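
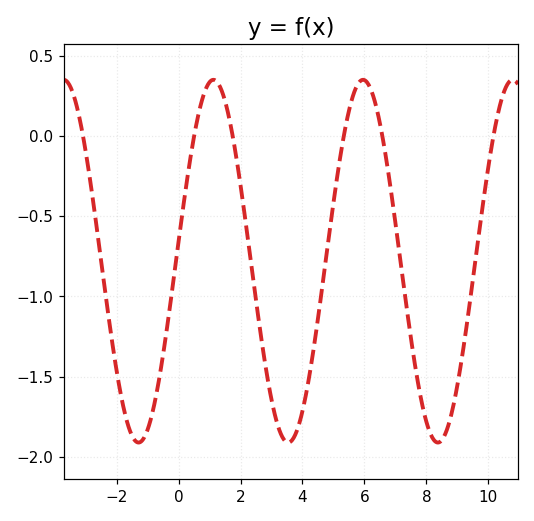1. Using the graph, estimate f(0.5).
0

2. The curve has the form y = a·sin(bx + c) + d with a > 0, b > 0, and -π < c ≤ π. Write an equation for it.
y = 1.13sin(1.3x + 0.11) - 0.78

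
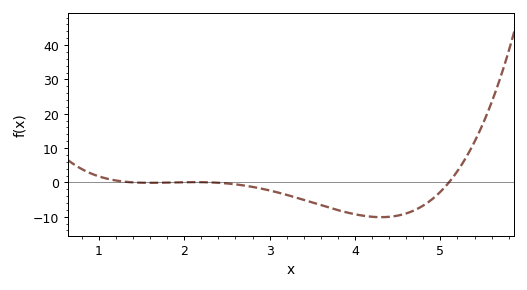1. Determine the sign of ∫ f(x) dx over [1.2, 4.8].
negative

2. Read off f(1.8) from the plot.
-0.06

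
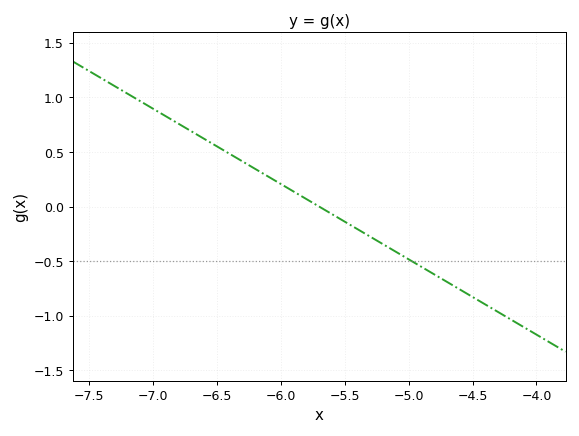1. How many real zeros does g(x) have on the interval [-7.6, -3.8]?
1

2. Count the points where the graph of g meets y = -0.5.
1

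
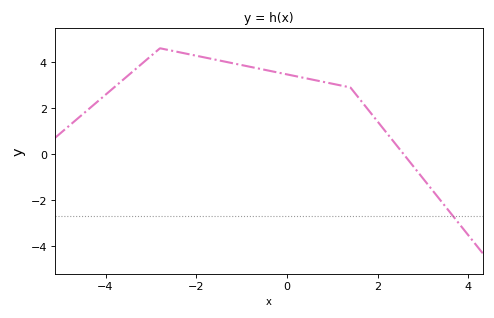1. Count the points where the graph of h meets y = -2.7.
1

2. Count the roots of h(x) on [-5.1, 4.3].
1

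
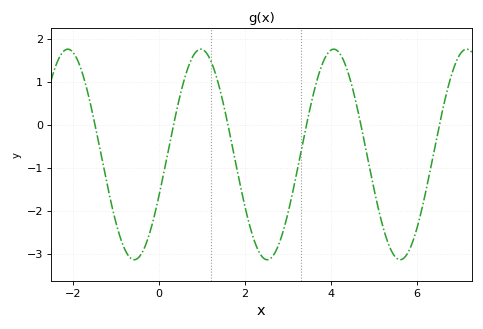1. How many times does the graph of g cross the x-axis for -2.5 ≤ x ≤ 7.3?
6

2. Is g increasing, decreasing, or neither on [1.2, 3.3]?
neither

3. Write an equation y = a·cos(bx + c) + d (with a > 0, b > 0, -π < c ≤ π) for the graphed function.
y = 2.45cos(2x - 2) - 0.69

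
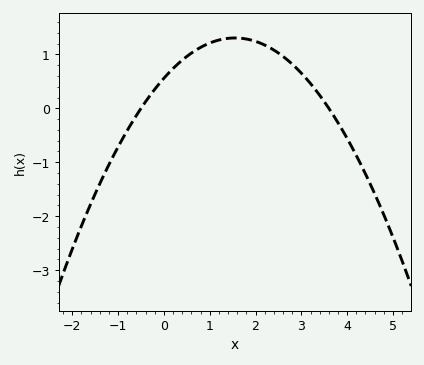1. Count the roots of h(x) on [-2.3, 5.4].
2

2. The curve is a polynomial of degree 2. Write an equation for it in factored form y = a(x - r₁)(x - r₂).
y = -0.31(x + 0.5)(x - 3.6)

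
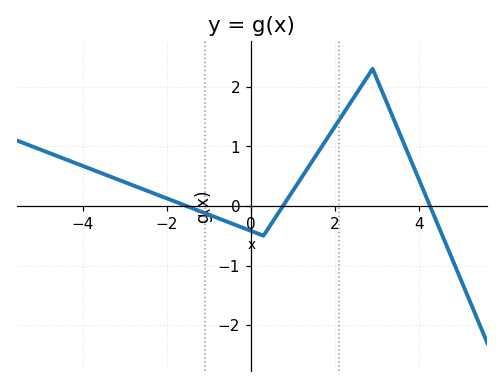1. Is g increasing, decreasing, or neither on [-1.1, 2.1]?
neither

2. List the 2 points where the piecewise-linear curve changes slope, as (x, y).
(0.3, -0.5); (2.9, 2.3)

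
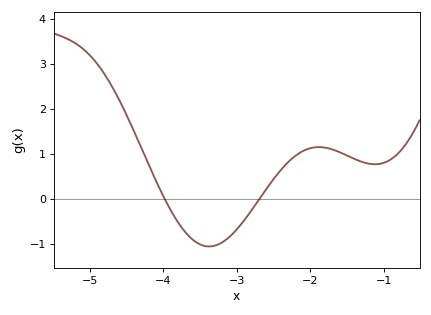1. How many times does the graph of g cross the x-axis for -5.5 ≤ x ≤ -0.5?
2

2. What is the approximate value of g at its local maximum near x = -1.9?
1.2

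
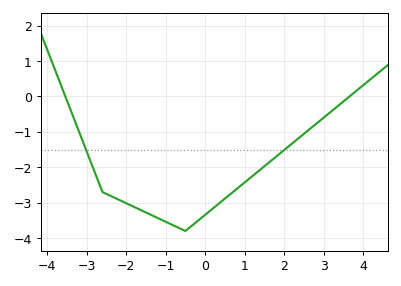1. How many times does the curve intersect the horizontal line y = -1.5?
2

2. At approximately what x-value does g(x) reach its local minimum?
-0.502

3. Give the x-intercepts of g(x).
-3.54, 3.66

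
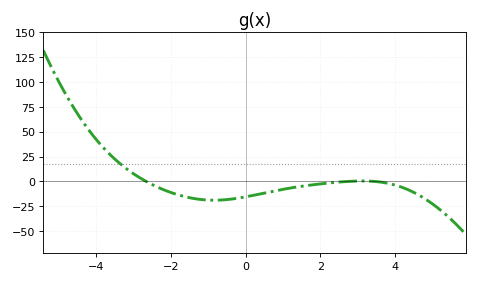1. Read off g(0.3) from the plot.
-13.2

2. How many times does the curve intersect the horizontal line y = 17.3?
1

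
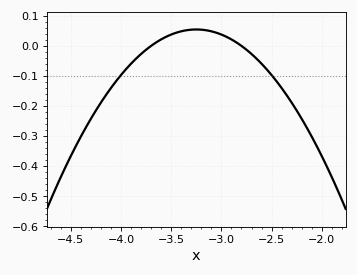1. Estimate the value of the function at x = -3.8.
-0.03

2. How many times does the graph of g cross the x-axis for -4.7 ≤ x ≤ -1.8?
2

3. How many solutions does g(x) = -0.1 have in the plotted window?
2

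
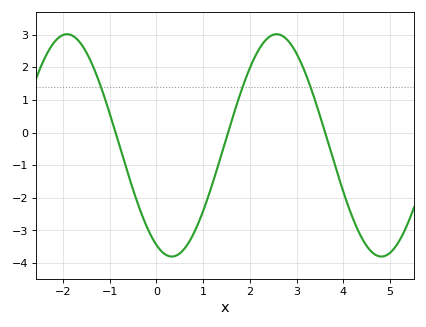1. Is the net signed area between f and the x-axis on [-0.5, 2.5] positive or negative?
negative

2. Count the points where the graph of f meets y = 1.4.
3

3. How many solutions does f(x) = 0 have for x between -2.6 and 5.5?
3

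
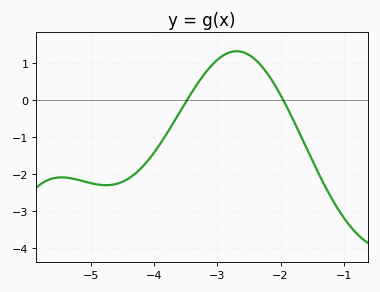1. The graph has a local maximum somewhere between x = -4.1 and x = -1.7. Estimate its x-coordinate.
-2.69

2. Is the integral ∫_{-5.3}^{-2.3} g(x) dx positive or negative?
negative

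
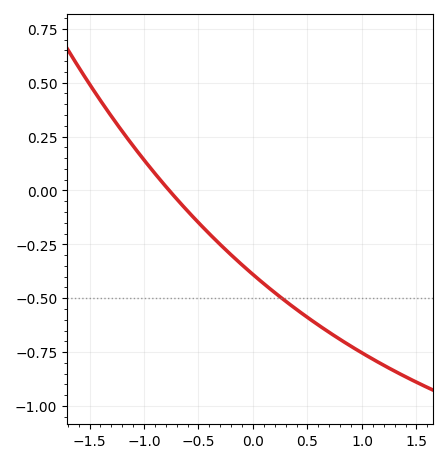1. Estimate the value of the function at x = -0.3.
-0.251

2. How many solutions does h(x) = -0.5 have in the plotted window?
1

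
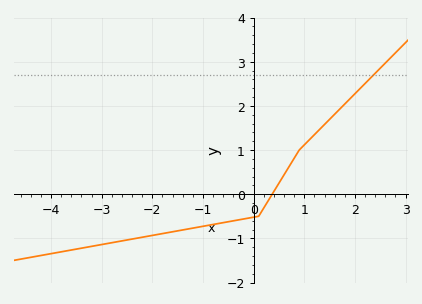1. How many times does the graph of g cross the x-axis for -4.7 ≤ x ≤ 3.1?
1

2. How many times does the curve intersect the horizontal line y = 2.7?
1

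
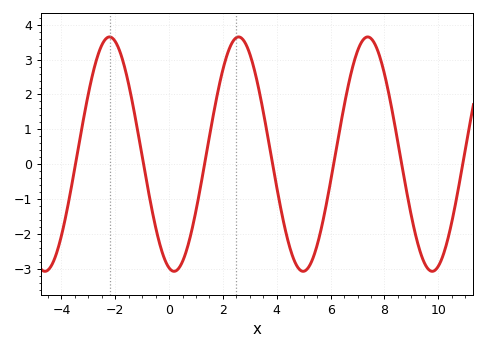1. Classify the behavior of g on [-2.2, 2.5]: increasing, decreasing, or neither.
neither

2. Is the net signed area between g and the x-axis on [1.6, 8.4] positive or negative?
positive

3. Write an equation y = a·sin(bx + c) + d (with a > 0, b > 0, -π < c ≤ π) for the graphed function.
y = 3.36sin(1.31x - 1.81) + 0.29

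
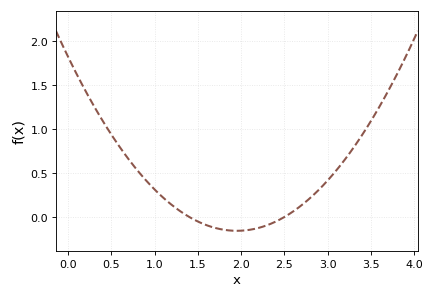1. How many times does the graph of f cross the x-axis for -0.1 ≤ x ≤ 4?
2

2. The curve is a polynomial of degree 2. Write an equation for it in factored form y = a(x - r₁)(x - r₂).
y = 0.52(x - 1.4)(x - 2.5)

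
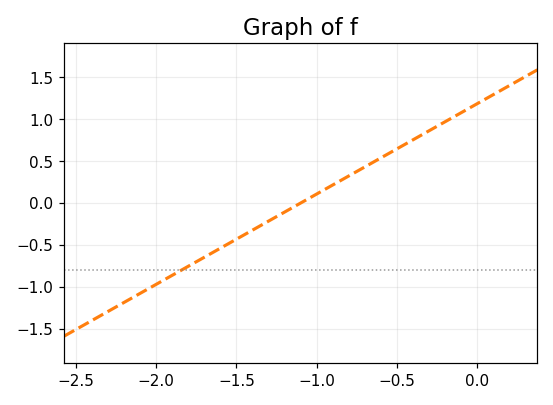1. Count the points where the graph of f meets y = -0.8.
1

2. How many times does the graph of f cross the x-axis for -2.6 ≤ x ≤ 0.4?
1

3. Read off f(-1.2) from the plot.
-0.108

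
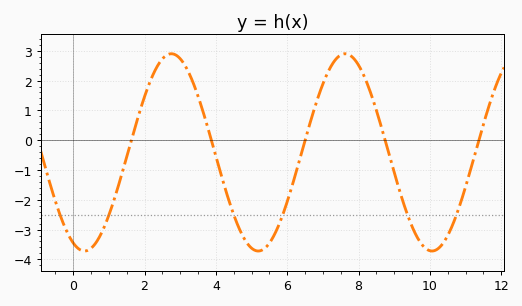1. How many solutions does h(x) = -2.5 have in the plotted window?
6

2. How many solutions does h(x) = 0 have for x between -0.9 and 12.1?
5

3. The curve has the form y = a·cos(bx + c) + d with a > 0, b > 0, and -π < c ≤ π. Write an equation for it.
y = 3.31cos(1.3x + 2.7) - 0.41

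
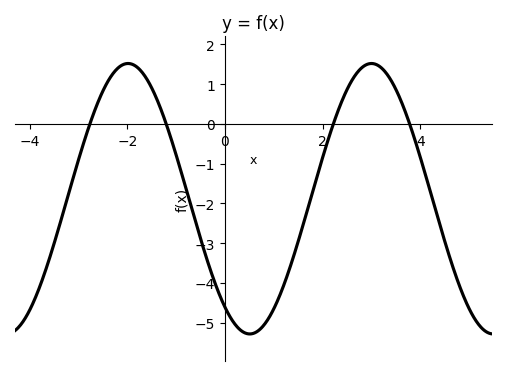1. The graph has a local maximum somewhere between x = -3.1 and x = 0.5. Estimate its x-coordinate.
-1.98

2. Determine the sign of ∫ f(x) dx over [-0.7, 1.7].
negative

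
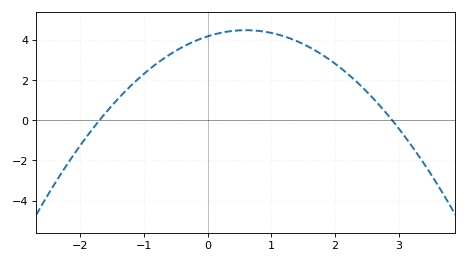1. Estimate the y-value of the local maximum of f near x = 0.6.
4.4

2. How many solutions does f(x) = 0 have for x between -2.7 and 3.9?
2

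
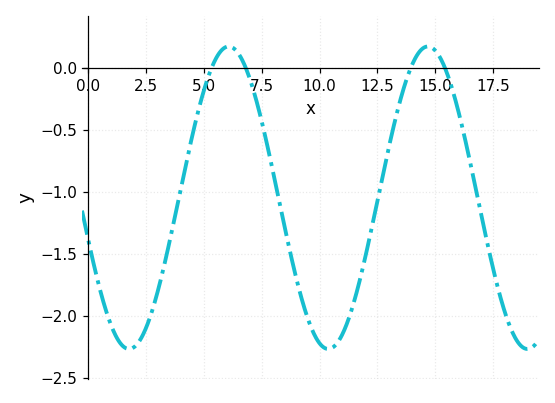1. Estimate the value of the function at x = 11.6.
-1.81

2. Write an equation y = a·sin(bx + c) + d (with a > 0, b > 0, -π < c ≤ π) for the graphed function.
y = 1.22sin(0.73x - 2.86) - 1.05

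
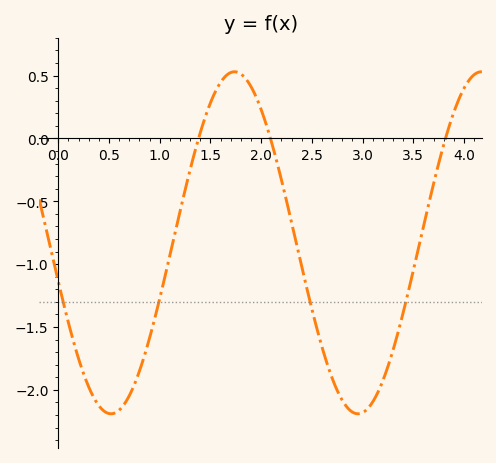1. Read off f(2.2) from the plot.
-0.35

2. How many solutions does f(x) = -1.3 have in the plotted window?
4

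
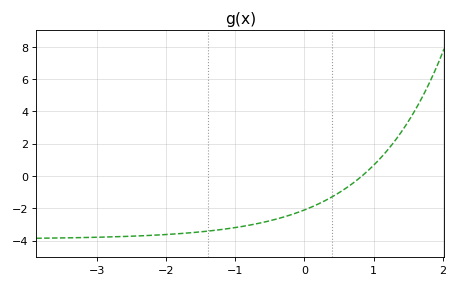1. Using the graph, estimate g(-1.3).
-3.4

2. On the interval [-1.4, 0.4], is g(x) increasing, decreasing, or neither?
increasing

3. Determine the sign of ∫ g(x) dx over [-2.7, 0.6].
negative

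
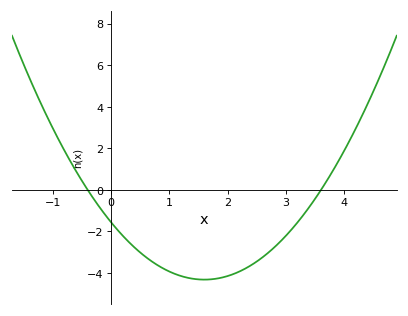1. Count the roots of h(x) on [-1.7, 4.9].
2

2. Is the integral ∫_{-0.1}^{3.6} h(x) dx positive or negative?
negative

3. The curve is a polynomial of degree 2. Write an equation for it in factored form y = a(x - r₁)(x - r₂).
y = 1.08(x + 0.4)(x - 3.6)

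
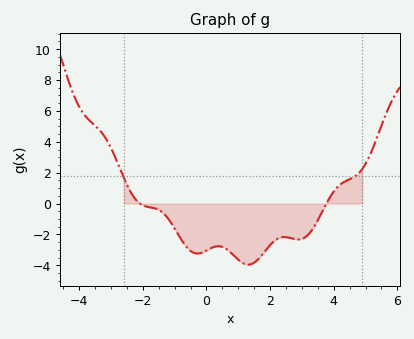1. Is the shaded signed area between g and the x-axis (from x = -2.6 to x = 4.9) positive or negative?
negative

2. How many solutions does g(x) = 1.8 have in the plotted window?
2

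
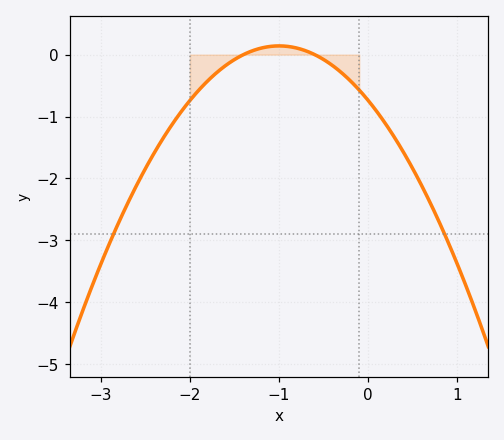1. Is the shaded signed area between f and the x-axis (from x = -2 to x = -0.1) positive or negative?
negative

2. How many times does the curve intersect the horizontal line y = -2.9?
2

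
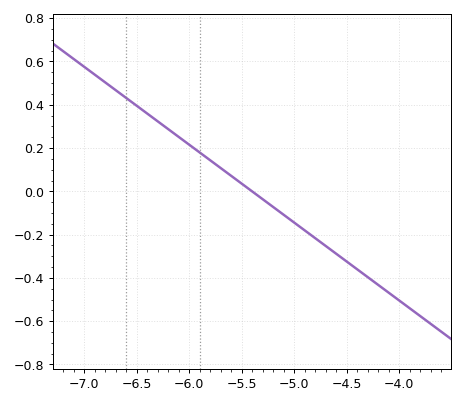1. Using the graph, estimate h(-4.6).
-0.288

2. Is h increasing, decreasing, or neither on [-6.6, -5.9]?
decreasing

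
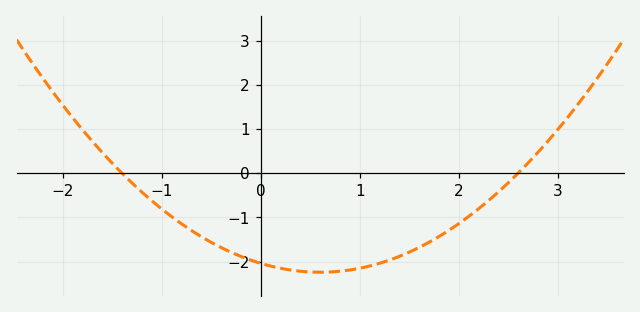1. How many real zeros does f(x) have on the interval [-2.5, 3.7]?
2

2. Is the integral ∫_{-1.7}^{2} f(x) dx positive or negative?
negative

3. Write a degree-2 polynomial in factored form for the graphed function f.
y = 0.56(x + 1.4)(x - 2.6)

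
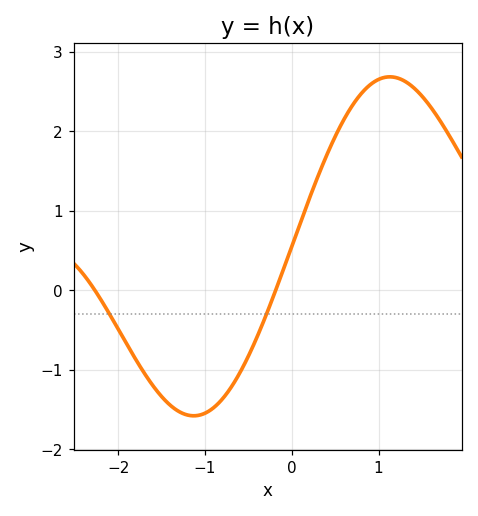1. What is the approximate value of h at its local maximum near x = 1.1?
2.68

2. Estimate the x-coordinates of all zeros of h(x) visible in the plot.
-2.27, -0.185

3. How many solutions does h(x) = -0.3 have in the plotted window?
2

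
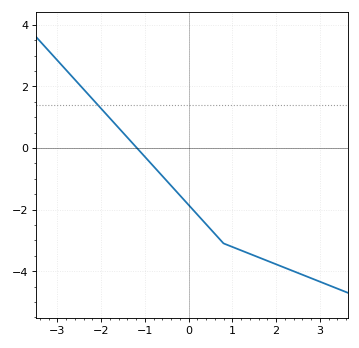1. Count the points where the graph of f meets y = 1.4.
1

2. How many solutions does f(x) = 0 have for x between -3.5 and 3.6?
1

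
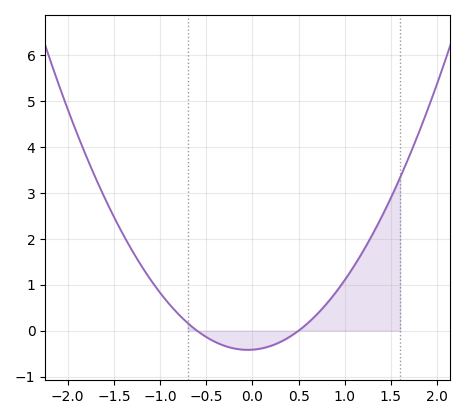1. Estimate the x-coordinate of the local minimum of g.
-0.05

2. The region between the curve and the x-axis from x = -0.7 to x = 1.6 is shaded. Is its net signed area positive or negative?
positive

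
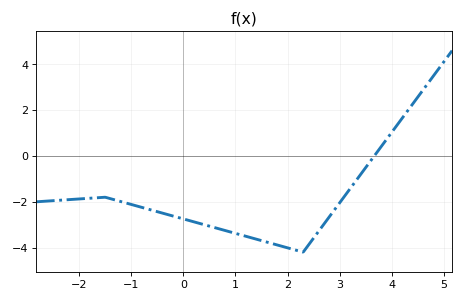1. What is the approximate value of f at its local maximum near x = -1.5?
-1.8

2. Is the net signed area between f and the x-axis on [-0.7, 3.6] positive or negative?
negative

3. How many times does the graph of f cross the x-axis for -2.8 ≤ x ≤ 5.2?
1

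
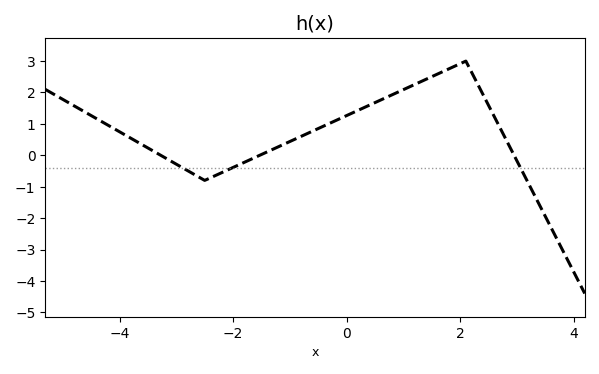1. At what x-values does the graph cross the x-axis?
-3.2, -1.6, 3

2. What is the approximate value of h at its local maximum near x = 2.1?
3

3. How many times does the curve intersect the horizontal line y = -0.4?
3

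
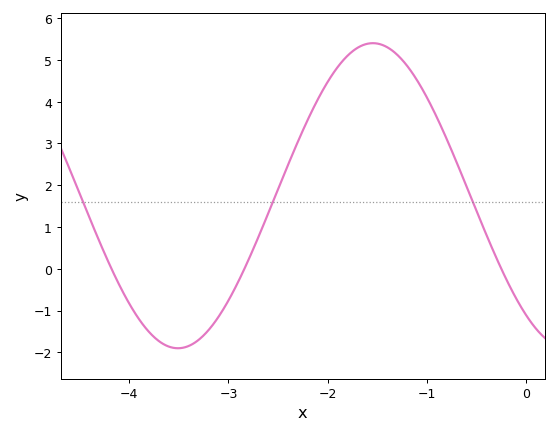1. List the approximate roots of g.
-4.18, -2.84, -0.25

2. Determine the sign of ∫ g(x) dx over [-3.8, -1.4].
positive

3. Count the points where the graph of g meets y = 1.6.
3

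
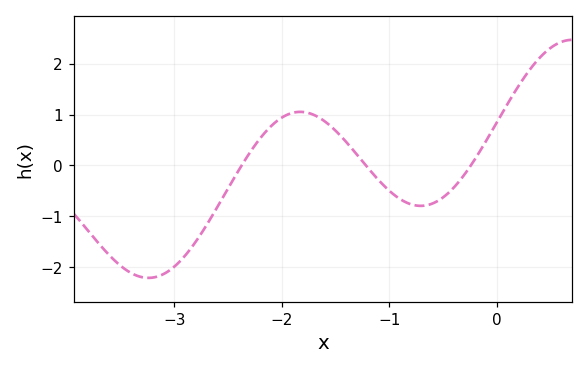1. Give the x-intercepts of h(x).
-2.37, -1.22, -0.24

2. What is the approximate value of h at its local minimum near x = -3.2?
-2.21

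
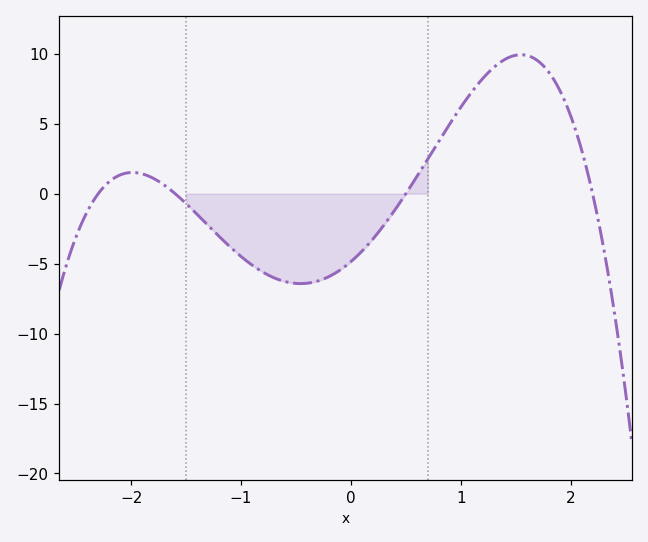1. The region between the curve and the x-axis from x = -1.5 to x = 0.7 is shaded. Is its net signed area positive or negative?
negative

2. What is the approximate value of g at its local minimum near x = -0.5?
-6.5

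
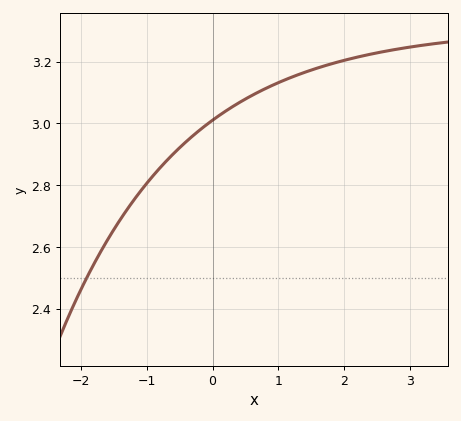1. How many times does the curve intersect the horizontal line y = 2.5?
1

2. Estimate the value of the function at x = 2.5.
3.23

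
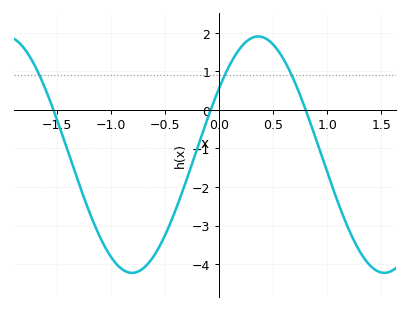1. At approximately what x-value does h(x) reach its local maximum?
0.35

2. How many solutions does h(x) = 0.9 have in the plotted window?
3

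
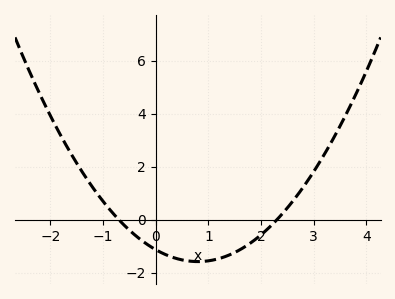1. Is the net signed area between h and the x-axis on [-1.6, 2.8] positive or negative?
negative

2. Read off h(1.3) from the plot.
-1.4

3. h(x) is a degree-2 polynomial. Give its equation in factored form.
y = 0.7(x + 0.7)(x - 2.3)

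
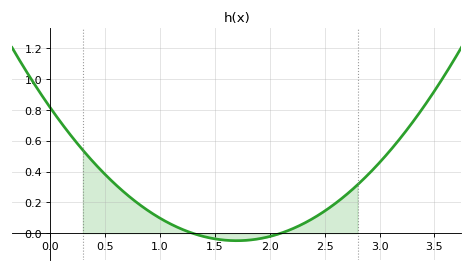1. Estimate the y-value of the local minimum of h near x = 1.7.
-0.048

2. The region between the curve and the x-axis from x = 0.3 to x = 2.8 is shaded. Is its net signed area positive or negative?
positive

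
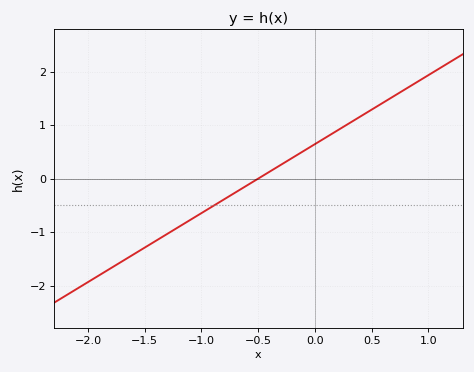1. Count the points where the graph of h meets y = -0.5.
1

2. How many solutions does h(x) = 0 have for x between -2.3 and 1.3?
1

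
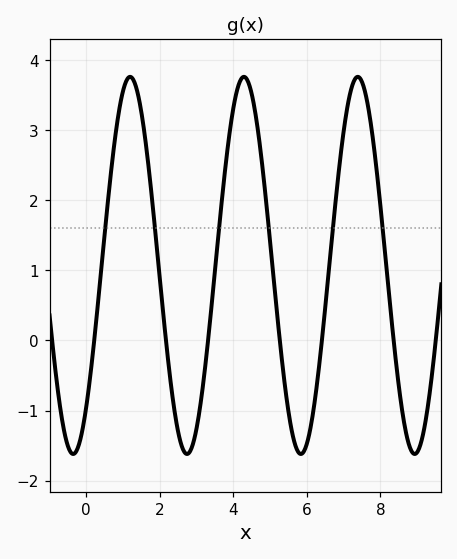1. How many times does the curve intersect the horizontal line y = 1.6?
6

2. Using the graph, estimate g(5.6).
-1.32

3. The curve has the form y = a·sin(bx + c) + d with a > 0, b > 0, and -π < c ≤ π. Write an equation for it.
y = 2.69sin(2.03x - 0.852) + 1.07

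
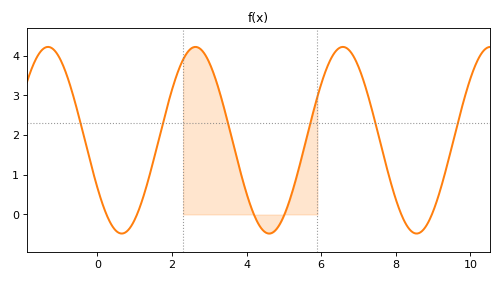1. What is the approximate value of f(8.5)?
-0.5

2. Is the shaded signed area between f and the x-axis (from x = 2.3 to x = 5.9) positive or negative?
positive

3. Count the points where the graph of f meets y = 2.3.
6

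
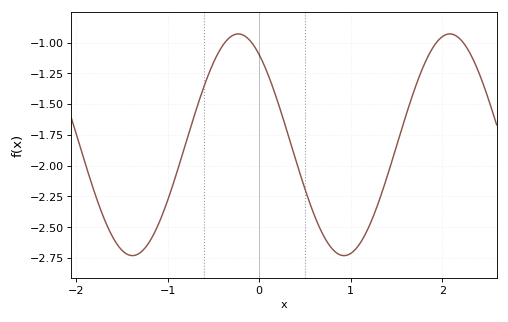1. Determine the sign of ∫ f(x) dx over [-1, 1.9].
negative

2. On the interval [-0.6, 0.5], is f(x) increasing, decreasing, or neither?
neither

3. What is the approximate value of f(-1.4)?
-2.73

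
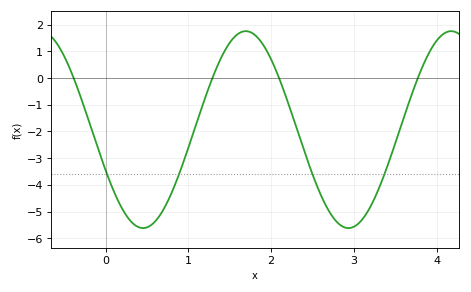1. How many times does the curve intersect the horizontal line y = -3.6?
4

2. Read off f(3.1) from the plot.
-5.3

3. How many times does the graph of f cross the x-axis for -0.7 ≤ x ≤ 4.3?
4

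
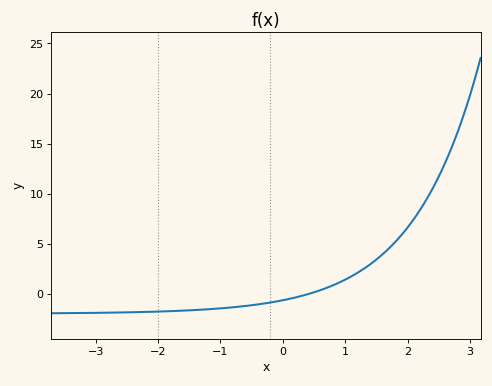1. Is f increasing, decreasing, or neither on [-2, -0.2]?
increasing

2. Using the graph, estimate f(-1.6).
-1.64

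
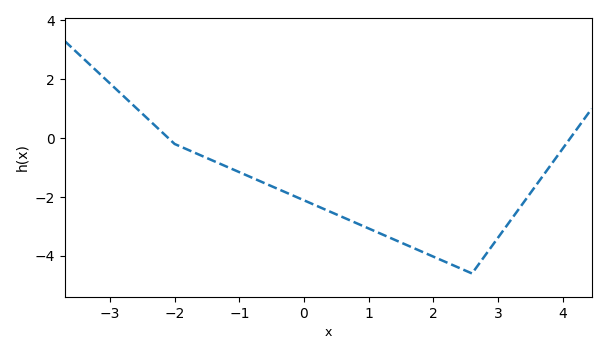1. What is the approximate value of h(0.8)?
-2.8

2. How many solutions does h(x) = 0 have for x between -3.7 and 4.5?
2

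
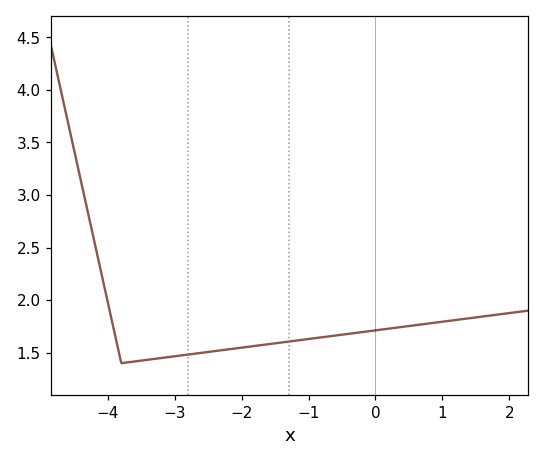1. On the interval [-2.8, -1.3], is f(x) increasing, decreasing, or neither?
increasing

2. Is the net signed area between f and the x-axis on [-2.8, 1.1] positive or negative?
positive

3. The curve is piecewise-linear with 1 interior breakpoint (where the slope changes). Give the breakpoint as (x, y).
(-3.8, 1.4)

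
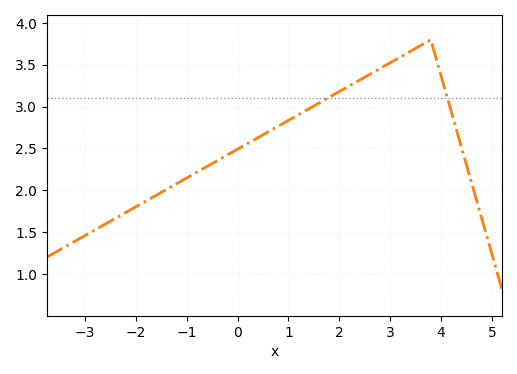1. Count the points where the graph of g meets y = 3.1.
2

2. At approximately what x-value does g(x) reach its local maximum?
3.8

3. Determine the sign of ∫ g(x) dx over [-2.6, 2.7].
positive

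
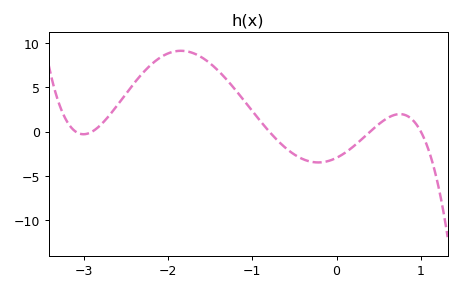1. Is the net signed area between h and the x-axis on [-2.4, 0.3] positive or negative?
positive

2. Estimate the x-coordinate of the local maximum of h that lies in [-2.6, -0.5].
-1.85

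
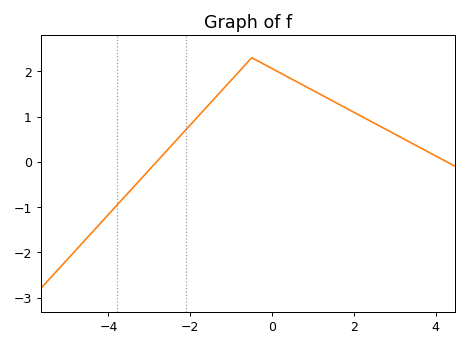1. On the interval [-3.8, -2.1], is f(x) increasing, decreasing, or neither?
increasing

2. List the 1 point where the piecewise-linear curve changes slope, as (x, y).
(-0.5, 2.3)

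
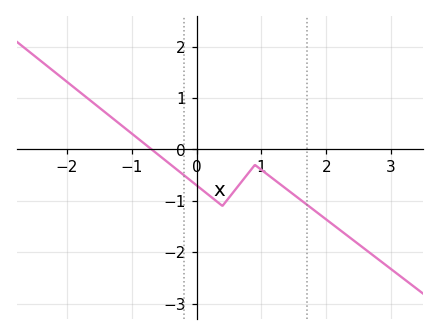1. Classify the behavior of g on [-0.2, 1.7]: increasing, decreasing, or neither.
neither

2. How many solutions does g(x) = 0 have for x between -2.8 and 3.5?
1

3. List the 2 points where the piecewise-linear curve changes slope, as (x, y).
(0.4, -1.1); (0.9, -0.3)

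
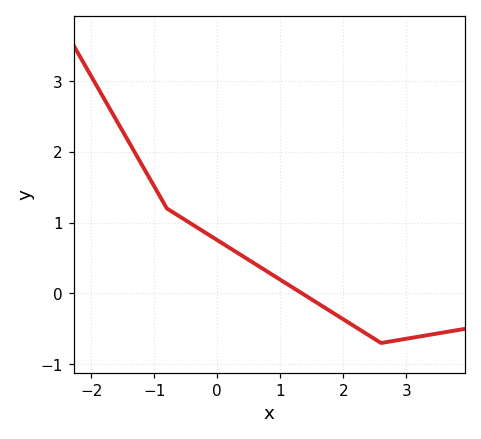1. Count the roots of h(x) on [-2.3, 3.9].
1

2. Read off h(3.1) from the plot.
-0.6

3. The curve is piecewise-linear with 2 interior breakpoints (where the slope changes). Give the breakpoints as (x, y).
(-0.8, 1.2); (2.6, -0.7)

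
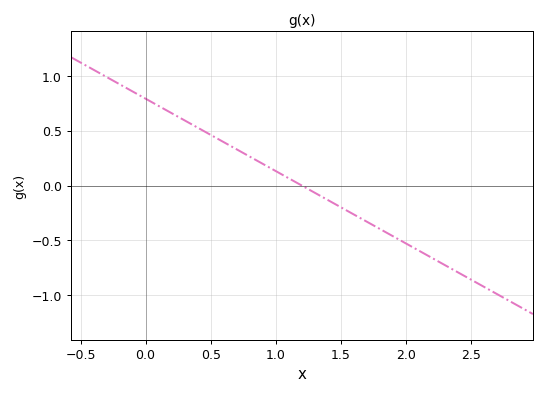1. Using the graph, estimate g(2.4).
-0.792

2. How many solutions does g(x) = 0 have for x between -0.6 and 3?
1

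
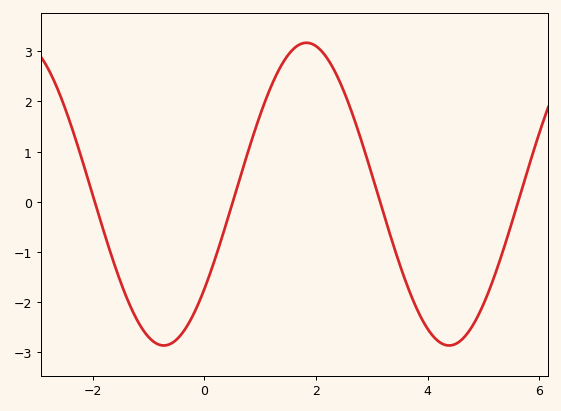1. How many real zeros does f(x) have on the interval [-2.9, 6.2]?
4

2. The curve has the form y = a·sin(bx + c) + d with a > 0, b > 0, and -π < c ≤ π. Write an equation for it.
y = 3.02sin(1.23x - 0.68) + 0.15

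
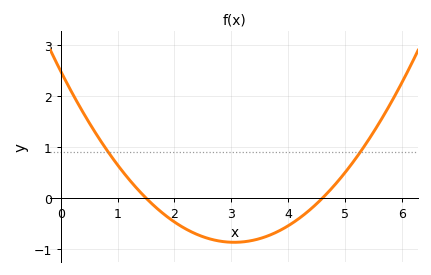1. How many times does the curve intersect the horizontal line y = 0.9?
2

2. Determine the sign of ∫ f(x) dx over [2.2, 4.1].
negative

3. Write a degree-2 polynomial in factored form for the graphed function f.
y = 0.36(x - 1.5)(x - 4.6)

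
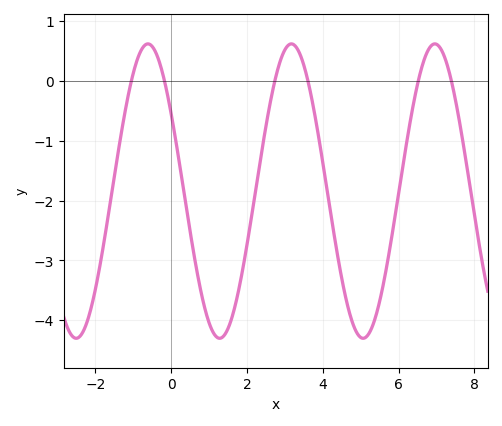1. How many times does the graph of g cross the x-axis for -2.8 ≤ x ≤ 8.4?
6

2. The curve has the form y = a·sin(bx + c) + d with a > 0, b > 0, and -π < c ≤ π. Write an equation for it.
y = 2.46sin(1.7x + 2.6) - 1.84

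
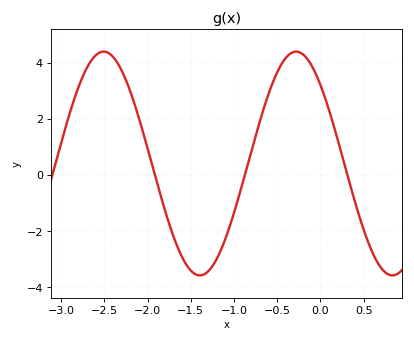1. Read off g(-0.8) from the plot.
0.833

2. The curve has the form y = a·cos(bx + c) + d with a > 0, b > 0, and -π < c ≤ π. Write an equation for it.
y = 3.98cos(2.82x + 0.792) + 0.41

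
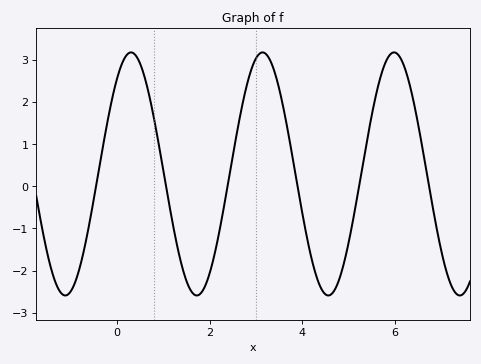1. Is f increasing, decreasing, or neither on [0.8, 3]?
neither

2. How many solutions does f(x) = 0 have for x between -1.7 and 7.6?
6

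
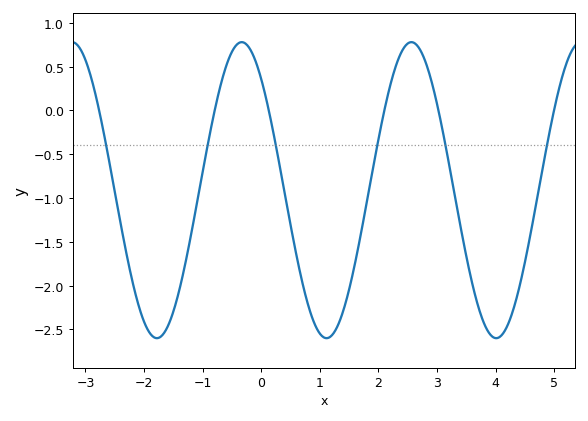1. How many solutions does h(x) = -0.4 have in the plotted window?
6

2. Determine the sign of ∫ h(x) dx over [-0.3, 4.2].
negative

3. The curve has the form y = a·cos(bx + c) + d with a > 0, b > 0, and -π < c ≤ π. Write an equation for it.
y = 1.69cos(2.17x + 0.722) - 0.91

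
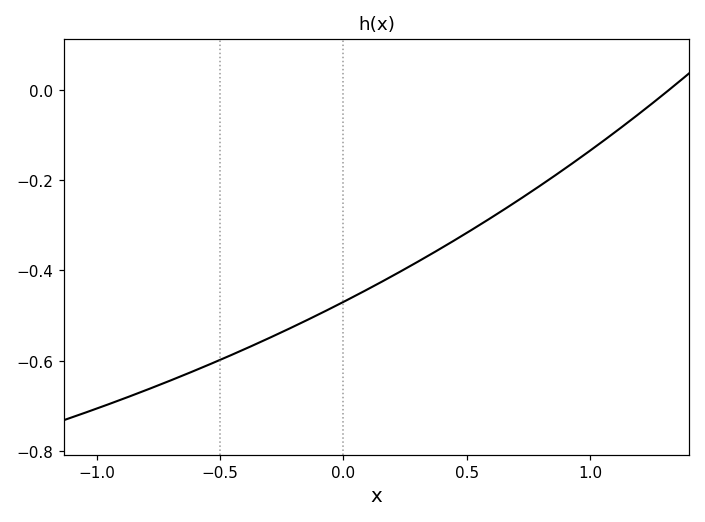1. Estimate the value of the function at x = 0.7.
-0.24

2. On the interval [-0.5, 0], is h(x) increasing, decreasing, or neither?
increasing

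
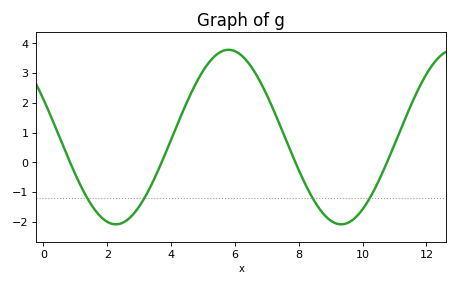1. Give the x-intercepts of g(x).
0.835, 3.7, 7.9, 10.8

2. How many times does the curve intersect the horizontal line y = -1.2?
4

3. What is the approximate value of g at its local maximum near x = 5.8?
3.78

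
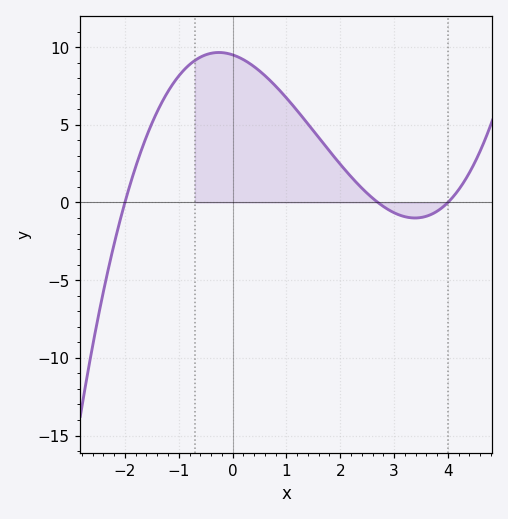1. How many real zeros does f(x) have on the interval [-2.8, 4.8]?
3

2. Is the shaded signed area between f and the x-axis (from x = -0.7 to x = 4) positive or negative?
positive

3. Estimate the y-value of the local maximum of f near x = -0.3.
9.5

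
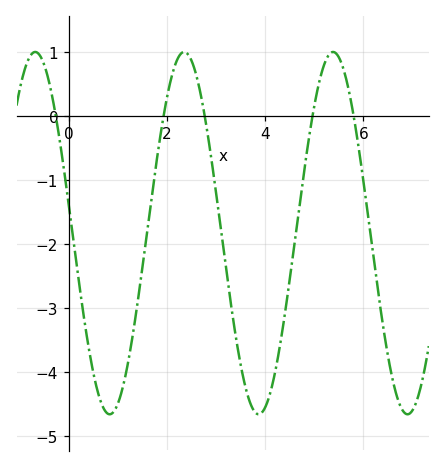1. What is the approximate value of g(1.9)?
-0.1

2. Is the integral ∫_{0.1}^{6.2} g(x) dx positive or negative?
negative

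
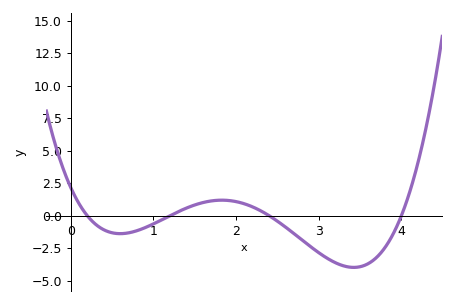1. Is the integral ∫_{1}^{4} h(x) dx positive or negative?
negative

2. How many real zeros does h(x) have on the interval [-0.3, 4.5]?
4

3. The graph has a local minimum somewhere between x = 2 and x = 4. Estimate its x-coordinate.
3.42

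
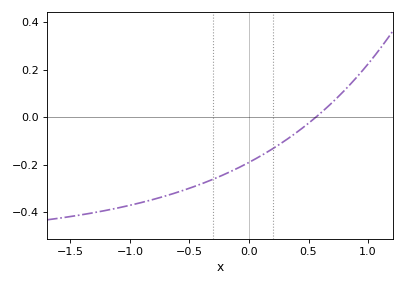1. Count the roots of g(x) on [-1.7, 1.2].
1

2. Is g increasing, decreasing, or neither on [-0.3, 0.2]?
increasing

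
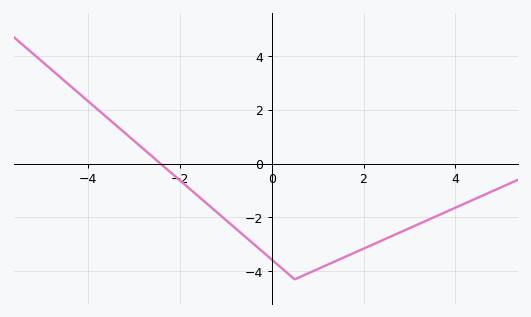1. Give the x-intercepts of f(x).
-2.4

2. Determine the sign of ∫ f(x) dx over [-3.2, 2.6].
negative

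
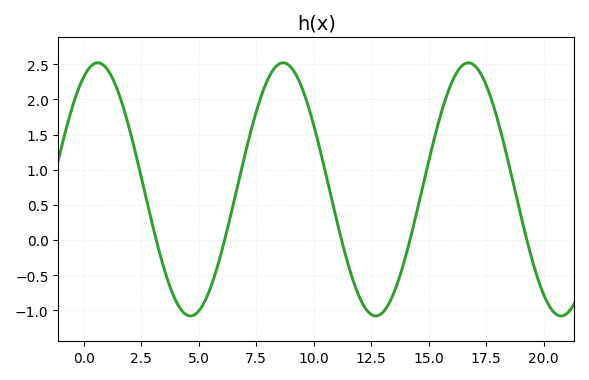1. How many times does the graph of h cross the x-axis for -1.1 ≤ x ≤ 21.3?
5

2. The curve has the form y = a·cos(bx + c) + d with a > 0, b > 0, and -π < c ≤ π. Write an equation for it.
y = 1.8cos(0.78x - 0.48) + 0.72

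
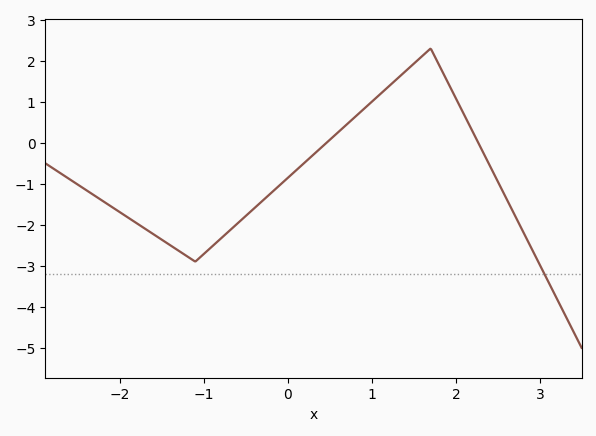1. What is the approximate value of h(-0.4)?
-1.6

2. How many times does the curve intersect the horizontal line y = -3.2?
1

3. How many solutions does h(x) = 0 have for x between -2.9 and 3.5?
2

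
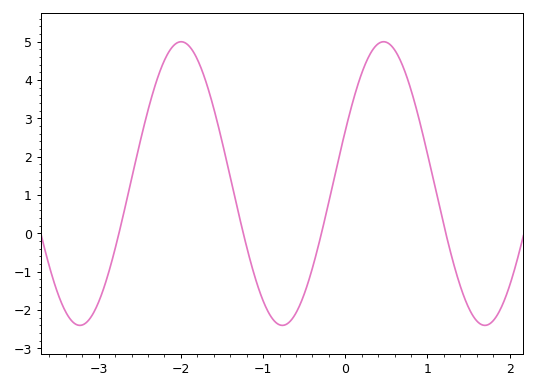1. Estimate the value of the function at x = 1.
2.08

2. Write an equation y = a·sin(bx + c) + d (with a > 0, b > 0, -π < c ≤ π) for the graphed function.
y = 3.7sin(2.55x + 0.38) + 1.3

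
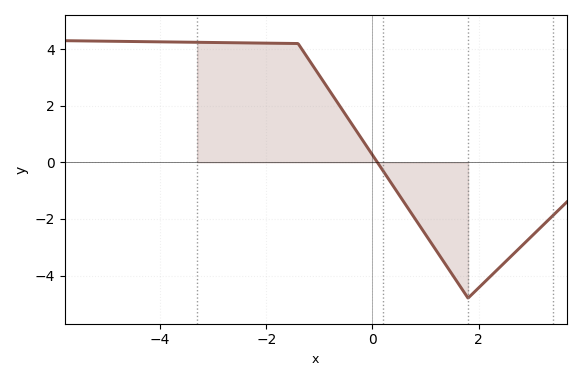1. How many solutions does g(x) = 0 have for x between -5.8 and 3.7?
1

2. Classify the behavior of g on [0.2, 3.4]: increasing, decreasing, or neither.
neither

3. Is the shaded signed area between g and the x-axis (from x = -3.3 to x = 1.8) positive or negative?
positive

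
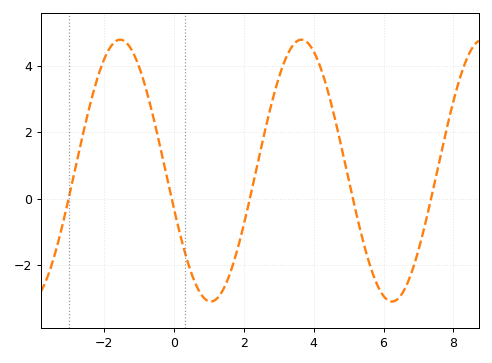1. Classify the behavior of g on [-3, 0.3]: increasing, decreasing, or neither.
neither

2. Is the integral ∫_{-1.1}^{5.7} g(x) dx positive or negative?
positive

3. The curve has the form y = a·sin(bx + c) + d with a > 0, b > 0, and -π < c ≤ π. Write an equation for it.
y = 3.94sin(1.2x - 2.8) + 0.84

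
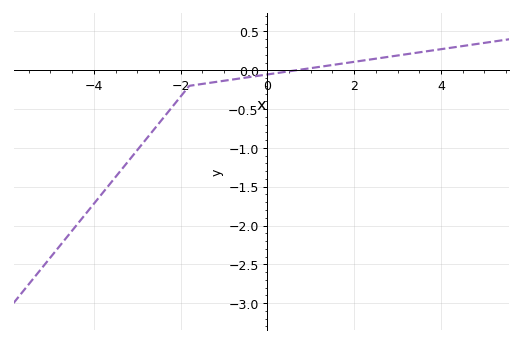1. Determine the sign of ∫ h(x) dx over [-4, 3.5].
negative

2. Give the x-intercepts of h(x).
0.658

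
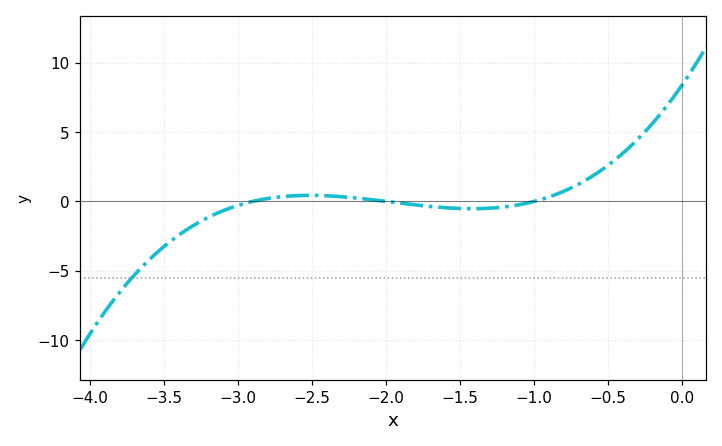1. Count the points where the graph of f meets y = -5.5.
1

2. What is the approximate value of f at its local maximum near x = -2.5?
0.436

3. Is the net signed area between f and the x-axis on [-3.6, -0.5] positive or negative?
negative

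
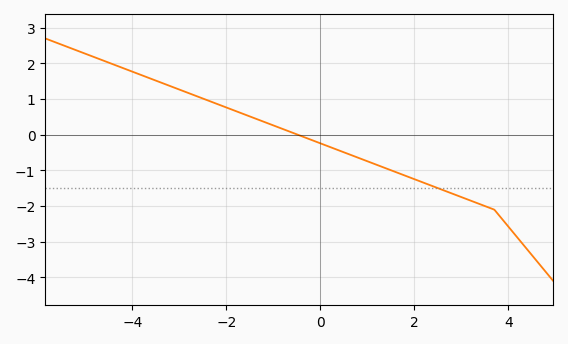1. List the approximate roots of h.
-0.481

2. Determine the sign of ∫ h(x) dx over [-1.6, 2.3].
negative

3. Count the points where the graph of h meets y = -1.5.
1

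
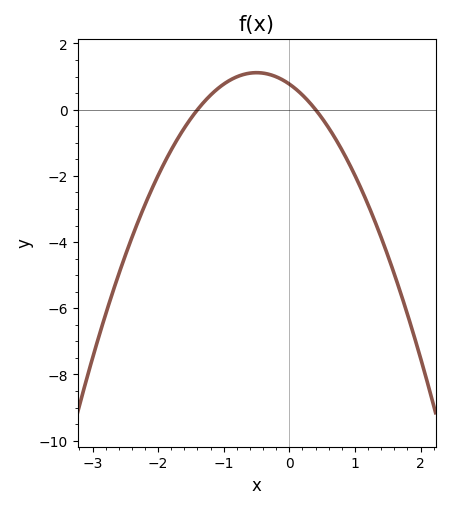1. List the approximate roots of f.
-1.4, 0.4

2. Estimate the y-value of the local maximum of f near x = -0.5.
1.2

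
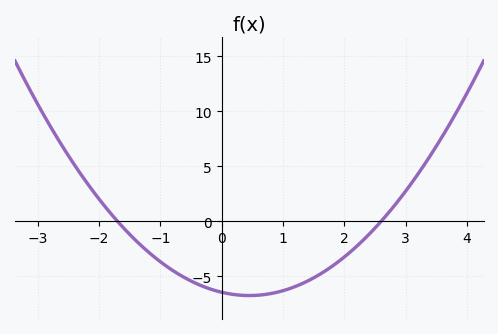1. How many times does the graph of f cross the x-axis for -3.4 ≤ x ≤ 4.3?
2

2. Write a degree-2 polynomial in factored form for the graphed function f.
y = 1.46(x + 1.7)(x - 2.6)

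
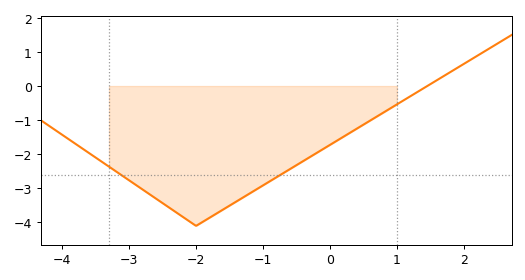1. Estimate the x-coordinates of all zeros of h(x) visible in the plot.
1.45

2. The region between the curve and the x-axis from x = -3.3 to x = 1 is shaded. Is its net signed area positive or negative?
negative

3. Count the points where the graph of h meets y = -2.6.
2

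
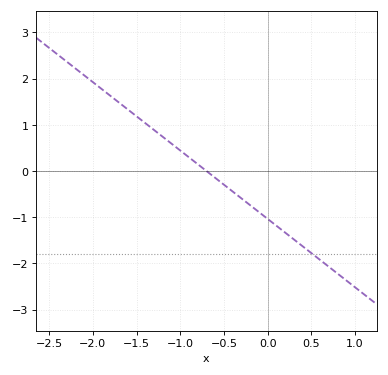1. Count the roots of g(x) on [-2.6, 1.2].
1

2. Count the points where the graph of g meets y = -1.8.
1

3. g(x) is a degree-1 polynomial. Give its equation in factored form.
y = -1.48(x + 0.7)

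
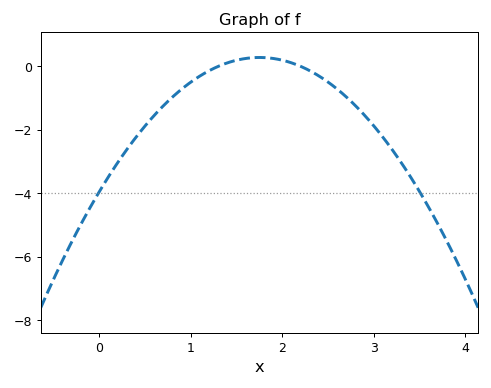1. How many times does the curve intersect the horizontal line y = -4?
2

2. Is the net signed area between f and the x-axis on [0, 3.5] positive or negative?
negative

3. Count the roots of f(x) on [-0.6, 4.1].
2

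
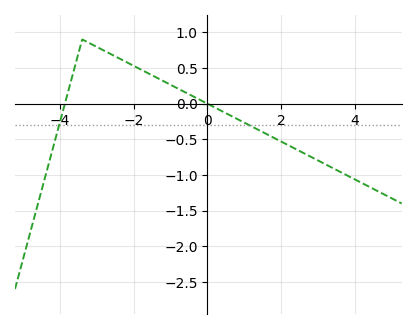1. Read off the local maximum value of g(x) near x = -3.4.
0.899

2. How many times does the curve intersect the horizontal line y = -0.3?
2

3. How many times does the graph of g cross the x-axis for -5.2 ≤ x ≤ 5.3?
2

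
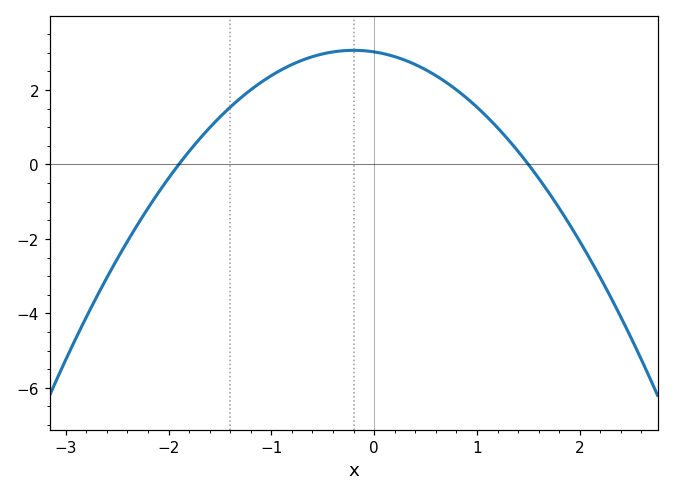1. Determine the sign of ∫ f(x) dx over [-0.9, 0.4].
positive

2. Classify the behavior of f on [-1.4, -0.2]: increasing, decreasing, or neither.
increasing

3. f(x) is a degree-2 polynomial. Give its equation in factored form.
y = -1.06(x + 1.9)(x - 1.5)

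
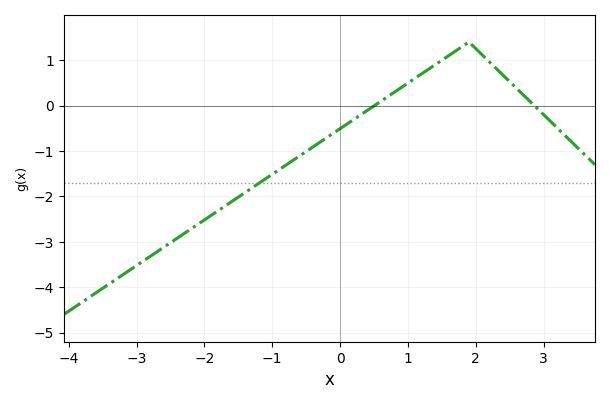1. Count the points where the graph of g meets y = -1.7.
1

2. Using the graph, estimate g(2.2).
1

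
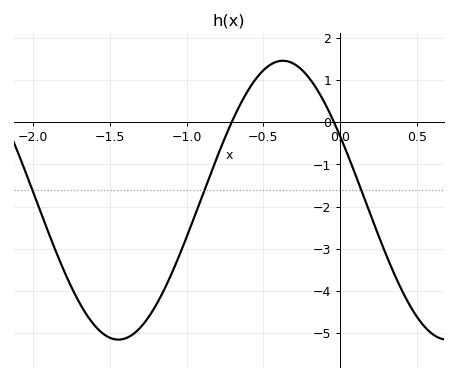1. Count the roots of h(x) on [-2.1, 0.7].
2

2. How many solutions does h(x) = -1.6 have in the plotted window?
3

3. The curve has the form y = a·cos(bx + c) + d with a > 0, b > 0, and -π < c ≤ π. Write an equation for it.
y = 3.31cos(2.93x + 1.09) - 1.85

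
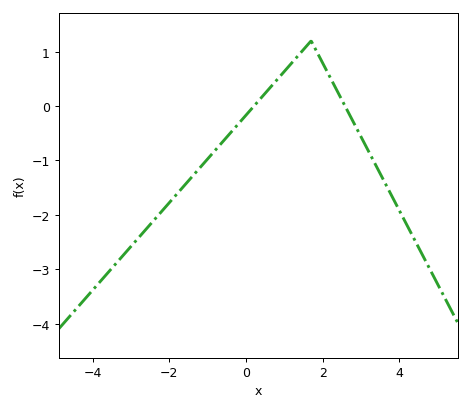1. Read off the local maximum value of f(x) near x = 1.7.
1.2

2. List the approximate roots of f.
0.2, 2.6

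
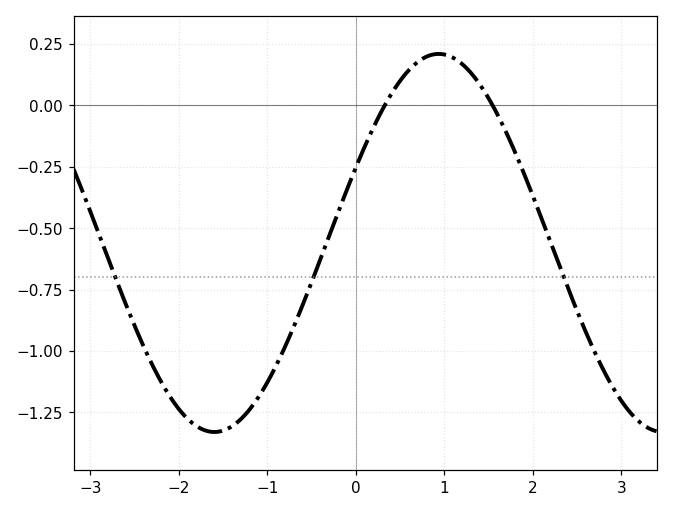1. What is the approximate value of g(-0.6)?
-0.811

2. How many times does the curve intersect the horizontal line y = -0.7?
3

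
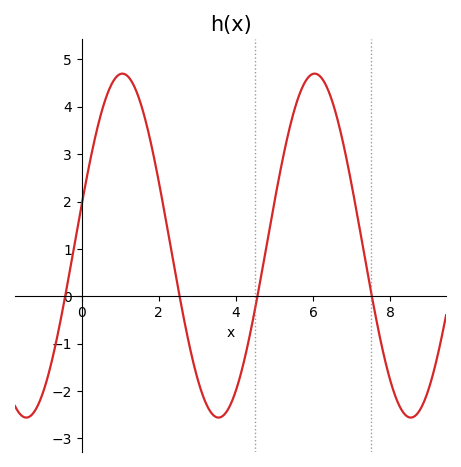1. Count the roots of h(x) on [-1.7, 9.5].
4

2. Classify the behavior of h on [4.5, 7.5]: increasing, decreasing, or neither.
neither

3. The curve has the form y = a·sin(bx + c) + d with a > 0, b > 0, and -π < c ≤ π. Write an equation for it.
y = 3.63sin(1.3x + 0.24) + 1.07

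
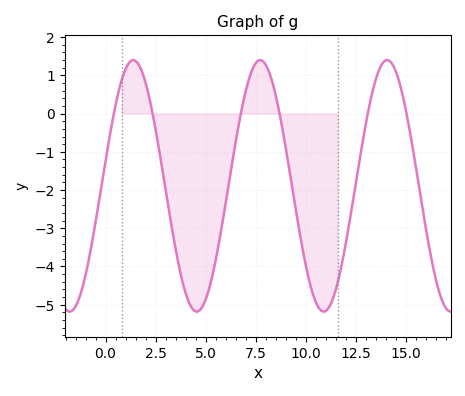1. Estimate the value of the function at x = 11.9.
-3.7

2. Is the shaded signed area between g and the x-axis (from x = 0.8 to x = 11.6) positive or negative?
negative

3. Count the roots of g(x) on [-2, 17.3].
6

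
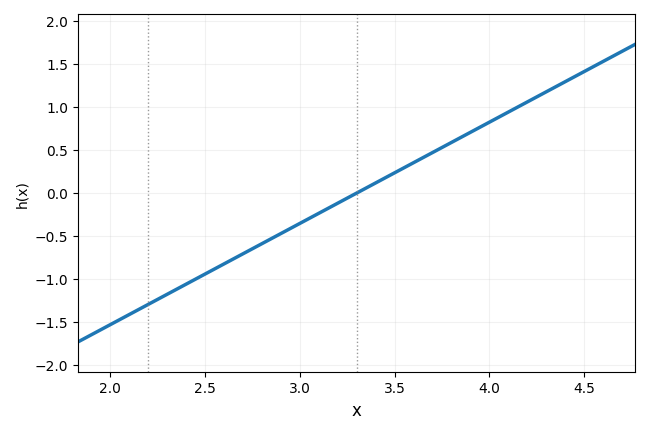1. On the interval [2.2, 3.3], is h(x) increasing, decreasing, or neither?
increasing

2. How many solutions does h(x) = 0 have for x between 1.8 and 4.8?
1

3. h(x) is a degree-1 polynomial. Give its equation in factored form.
y = 1.18(x - 3.3)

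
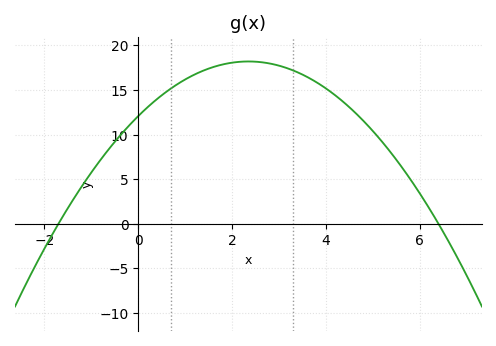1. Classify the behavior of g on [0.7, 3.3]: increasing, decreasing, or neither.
neither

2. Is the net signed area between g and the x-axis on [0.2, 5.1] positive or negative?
positive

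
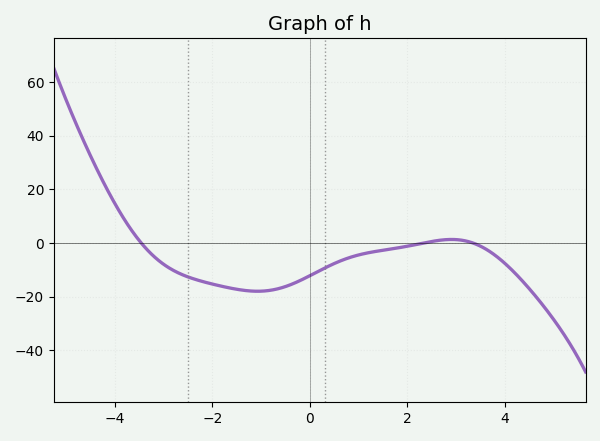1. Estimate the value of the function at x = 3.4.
-0.438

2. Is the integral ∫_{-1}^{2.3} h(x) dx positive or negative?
negative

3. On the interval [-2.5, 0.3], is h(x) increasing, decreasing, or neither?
neither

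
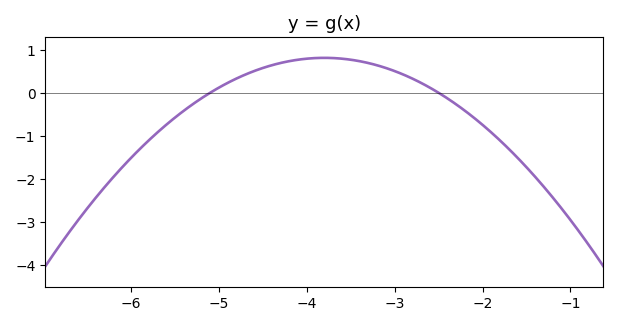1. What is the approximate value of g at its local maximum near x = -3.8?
0.811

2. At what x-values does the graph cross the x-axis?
-5.1, -2.5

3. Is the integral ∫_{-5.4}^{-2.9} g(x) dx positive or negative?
positive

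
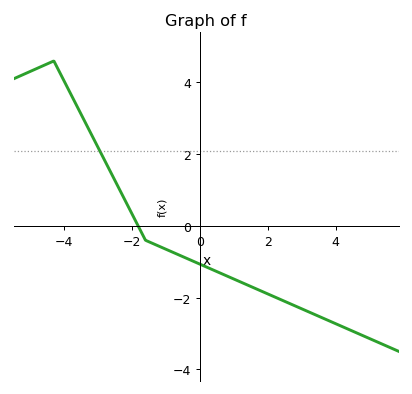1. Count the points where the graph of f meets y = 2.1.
1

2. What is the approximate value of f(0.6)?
-1.31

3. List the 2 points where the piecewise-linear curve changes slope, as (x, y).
(-4.3, 4.6); (-1.6, -0.4)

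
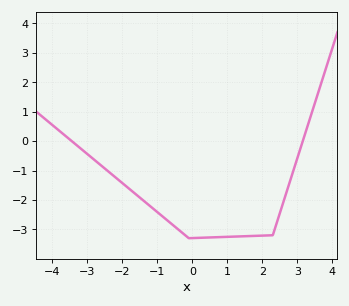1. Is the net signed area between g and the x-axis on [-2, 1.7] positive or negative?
negative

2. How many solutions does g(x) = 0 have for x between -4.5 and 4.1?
2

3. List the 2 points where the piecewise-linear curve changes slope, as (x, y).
(-0.1, -3.3); (2.3, -3.2)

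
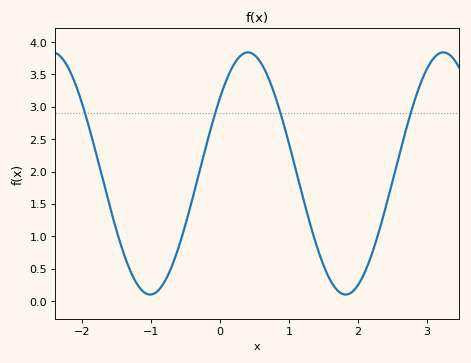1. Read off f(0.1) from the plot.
3.45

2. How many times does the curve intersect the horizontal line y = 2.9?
4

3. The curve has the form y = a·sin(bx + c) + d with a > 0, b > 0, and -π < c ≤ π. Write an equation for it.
y = 1.87sin(2.2x + 0.67) + 1.97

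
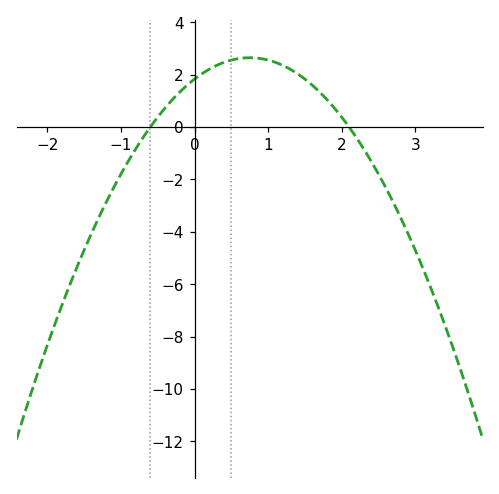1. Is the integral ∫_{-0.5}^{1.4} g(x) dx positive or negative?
positive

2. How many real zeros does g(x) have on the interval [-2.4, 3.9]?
2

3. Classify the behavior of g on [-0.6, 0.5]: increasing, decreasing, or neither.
increasing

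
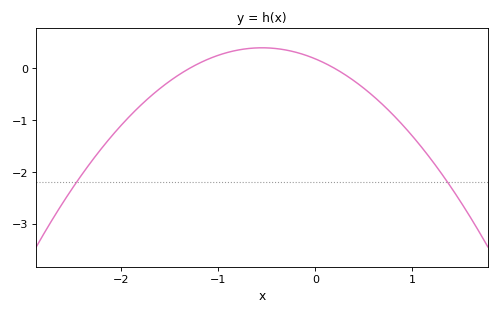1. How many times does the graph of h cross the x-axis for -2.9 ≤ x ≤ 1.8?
2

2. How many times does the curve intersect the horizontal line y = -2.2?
2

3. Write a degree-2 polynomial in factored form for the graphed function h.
y = -0.71(x + 1.3)(x - 0.2)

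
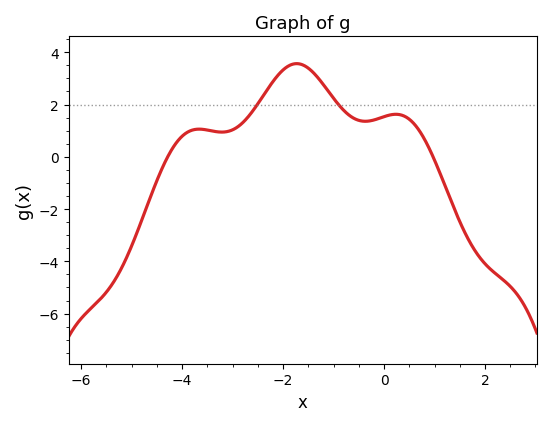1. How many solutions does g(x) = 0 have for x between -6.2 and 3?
2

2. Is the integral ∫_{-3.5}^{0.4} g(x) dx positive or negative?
positive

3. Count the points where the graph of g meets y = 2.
2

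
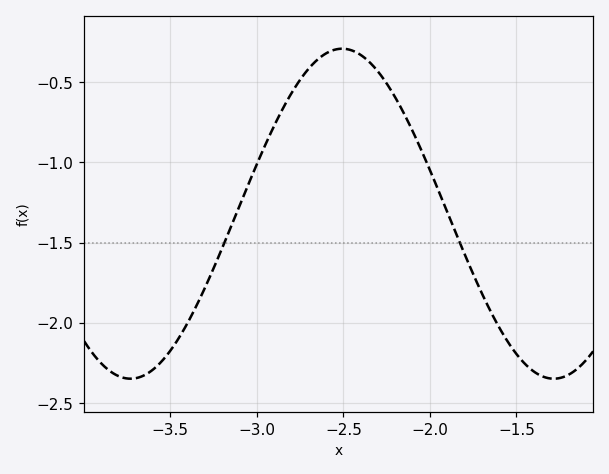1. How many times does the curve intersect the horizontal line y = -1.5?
2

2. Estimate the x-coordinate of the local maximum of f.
-2.51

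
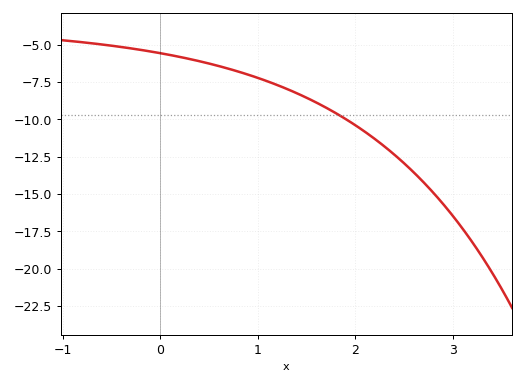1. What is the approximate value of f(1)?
-7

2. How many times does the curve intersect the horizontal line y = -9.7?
1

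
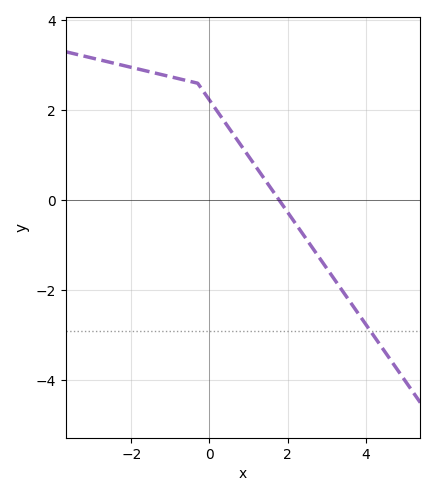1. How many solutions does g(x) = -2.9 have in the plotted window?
1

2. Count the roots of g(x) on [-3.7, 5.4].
1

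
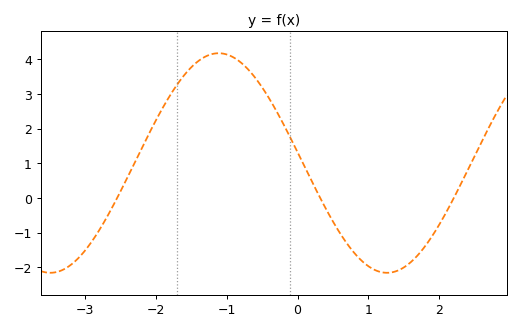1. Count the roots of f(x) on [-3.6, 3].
3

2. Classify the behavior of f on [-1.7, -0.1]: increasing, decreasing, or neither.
neither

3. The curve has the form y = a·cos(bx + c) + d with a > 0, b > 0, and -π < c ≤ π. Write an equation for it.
y = 3.17cos(1.32x + 1.47) + 1.01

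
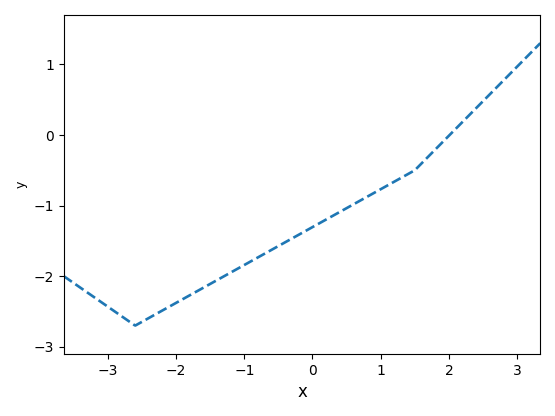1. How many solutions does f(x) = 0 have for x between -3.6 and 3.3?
1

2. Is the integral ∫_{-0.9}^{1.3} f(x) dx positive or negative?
negative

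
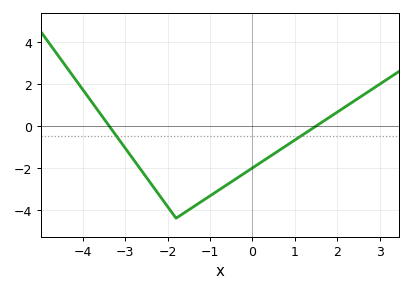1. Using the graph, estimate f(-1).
-3.34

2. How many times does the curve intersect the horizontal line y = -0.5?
2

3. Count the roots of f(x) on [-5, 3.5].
2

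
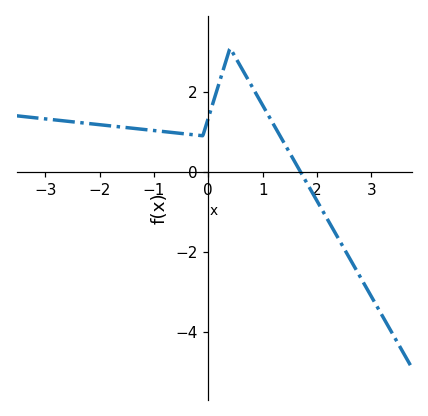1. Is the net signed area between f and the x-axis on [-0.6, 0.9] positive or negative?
positive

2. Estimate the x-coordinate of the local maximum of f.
0.4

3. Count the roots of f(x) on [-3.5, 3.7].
1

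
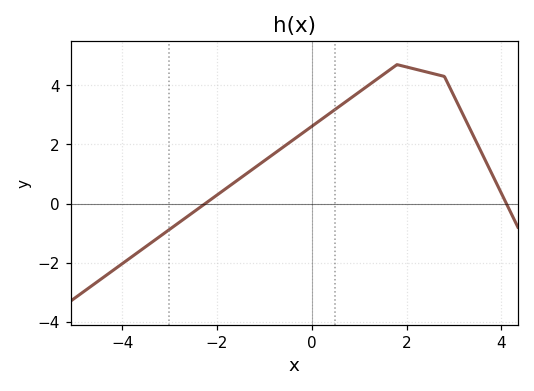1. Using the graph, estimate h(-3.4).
-1.4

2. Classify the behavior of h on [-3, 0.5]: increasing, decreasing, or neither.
increasing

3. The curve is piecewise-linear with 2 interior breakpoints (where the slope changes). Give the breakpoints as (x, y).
(1.8, 4.7); (2.8, 4.3)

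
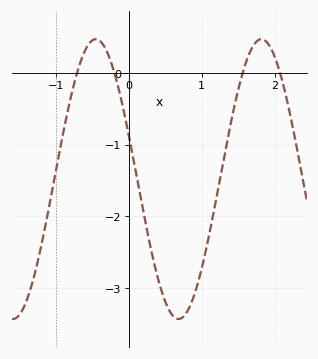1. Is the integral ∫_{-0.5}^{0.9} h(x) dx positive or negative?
negative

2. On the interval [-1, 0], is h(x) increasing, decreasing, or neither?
neither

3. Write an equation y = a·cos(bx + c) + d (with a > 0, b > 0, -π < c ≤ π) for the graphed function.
y = 1.95cos(2.8x + 1.2) - 1.48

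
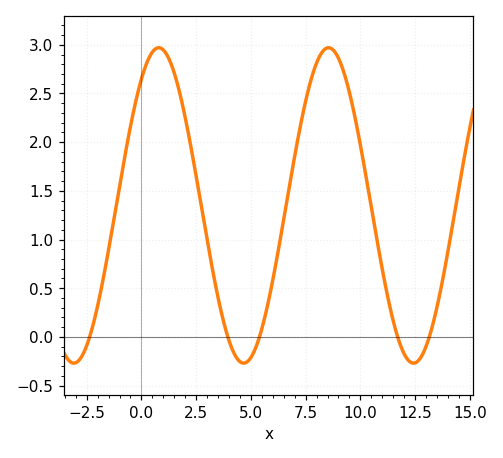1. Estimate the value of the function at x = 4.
-0.05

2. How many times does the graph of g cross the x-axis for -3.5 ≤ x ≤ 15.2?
5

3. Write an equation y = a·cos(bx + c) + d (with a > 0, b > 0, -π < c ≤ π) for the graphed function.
y = 1.62cos(0.81x - 0.64) + 1.35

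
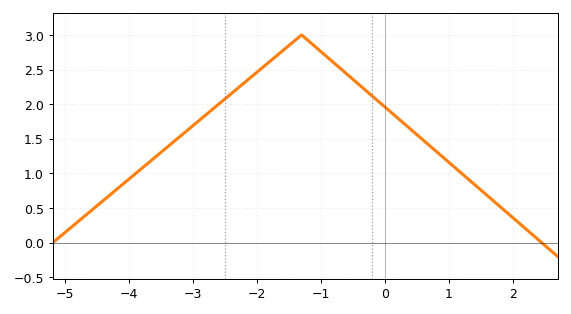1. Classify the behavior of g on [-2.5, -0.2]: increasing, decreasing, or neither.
neither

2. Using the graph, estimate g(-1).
2.76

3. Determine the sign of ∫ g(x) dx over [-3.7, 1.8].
positive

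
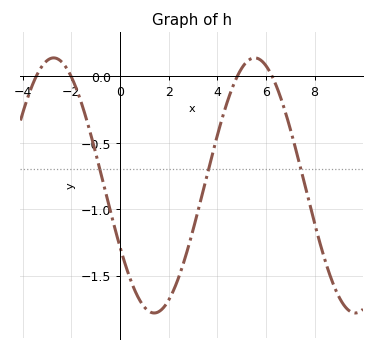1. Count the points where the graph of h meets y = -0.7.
3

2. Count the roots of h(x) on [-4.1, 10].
4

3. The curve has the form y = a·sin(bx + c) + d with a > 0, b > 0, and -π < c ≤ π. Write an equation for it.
y = 0.96sin(0.76x - 2.64) - 0.82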